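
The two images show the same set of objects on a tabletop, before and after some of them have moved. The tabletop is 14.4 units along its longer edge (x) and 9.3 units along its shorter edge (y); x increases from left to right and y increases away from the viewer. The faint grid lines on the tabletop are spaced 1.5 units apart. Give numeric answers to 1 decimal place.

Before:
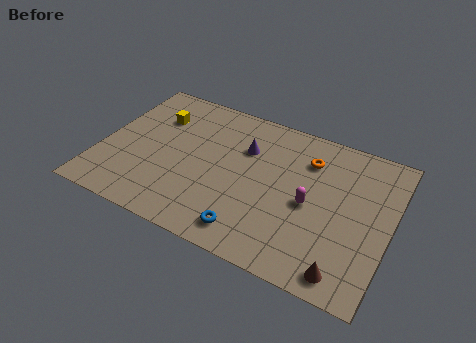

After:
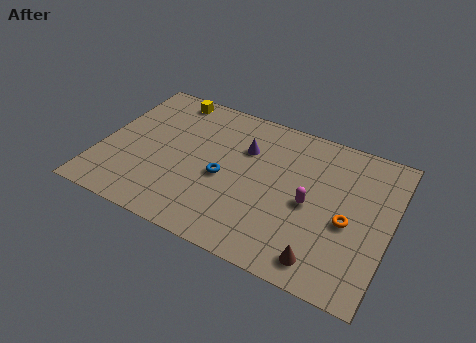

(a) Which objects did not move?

the purple cone and the magenta capsule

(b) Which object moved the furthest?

the orange torus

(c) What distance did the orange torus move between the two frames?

3.8

The orange torus moved from about (10.1, 7.0) to (12.4, 4.0), a distance of √(2.3² + 3.0²) ≈ 3.8.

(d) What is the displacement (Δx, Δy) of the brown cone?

(-1.1, 0.2)

From the two frames, the brown cone sits at roughly (12.6, 1.1) before and (11.5, 1.3) after.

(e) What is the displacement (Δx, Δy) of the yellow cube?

(0.4, 1.6)

The yellow cube started near (2.4, 6.7) and ended near (2.8, 8.3).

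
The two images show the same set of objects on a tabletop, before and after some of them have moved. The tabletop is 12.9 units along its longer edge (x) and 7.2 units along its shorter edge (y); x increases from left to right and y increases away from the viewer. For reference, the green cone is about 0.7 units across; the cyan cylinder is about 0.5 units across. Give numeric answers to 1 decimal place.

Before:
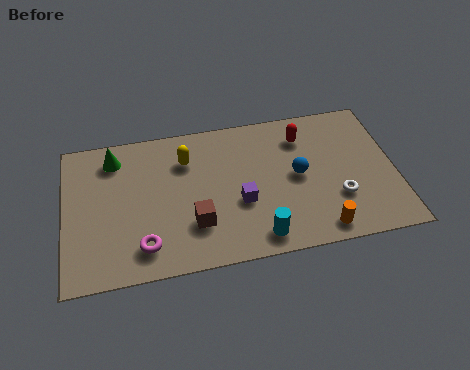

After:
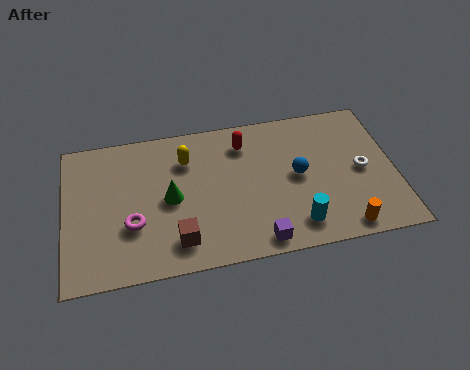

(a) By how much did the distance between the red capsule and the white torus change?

+1.5

They were about 3.5 units apart before and 5.0 after — 1.5 units further apart.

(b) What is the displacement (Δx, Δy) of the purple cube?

(0.6, -2.0)

The purple cube started near (6.8, 2.8) and ended near (7.4, 0.8).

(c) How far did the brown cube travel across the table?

1.0

From (5.0, 2.1) to (4.3, 1.4), the brown cube covered √(0.7² + 0.7²) ≈ 1.0 units.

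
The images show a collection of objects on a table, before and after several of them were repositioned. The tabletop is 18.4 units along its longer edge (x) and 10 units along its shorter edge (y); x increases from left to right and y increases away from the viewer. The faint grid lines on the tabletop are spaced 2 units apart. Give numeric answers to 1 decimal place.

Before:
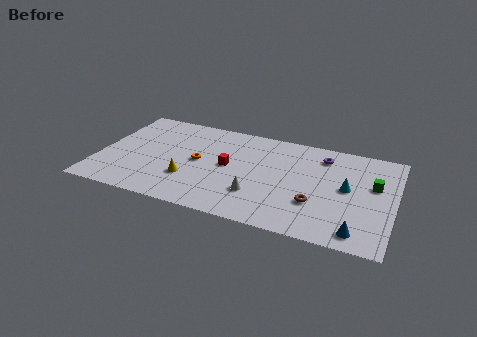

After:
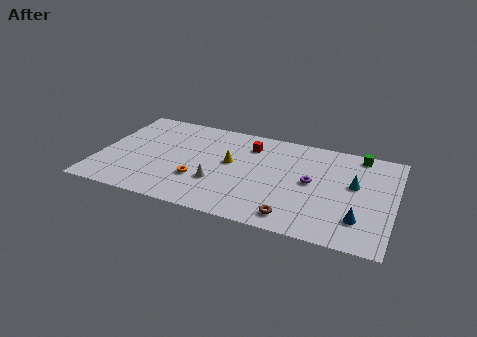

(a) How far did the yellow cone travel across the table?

3.5

From (5.8, 3.1) to (8.2, 5.6), the yellow cone covered √(2.4² + 2.5²) ≈ 3.5 units.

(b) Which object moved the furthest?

the yellow cone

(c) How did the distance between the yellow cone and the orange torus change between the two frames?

+1.0

They were about 2.0 units apart before and 3.0 after — 1.0 units further apart.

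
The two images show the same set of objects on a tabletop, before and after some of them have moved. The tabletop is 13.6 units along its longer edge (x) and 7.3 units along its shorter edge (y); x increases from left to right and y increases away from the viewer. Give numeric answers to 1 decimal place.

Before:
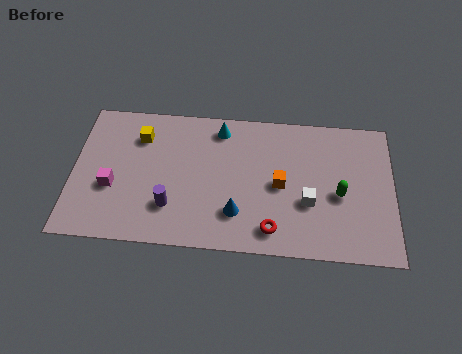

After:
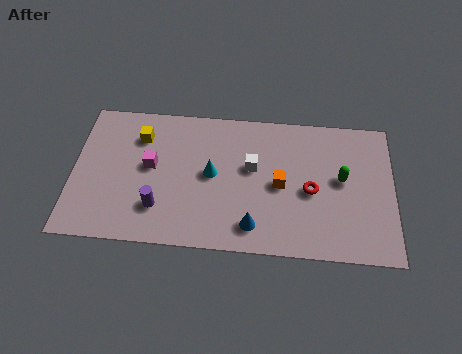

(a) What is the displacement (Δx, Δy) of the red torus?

(1.6, 2.1)

The red torus was at about (8.5, 1.2) and moved to about (10.1, 3.3).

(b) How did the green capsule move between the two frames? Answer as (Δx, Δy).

(0.1, 0.8)

The green capsule was at about (11.3, 3.2) and moved to about (11.4, 4.0).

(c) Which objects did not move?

the orange cube and the yellow cube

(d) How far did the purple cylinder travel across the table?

0.5

From (4.2, 2.0) to (3.7, 1.9), the purple cylinder covered √(0.5² + 0.1²) ≈ 0.5 units.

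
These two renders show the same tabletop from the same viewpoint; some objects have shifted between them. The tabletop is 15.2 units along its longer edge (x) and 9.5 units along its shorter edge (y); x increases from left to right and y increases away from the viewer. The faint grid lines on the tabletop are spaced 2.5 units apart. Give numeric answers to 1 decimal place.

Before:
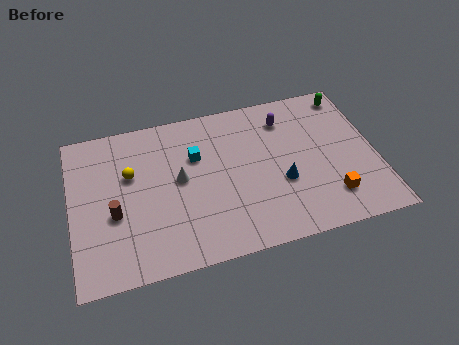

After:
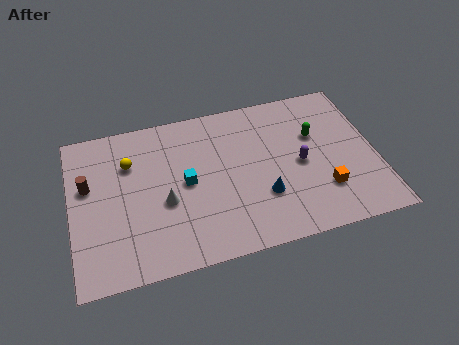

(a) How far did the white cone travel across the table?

1.4

The white cone was near (5.4, 5.1) before and (4.6, 3.9) after, so it travelled √(0.8² + 1.2²) ≈ 1.4 units.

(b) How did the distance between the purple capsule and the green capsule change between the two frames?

-1.6

The distance was about 3.4 in the first image and 1.8 in the second, so they moved 1.6 units closer together.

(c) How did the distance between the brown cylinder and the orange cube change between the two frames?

+1.2

They were about 10.7 units apart before and 11.9 after — 1.2 units further apart.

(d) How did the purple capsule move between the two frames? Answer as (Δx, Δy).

(0.5, -3.0)

The purple capsule started near (10.9, 7.5) and ended near (11.4, 4.5).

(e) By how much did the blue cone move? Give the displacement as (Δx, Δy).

(-1.0, -0.6)

The blue cone was at about (10.4, 3.6) and moved to about (9.4, 3.0).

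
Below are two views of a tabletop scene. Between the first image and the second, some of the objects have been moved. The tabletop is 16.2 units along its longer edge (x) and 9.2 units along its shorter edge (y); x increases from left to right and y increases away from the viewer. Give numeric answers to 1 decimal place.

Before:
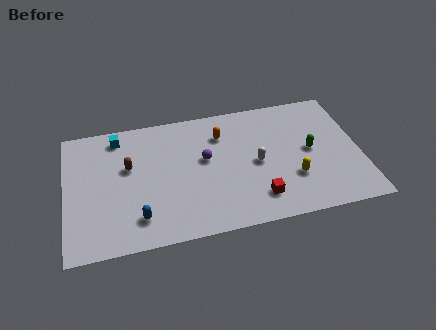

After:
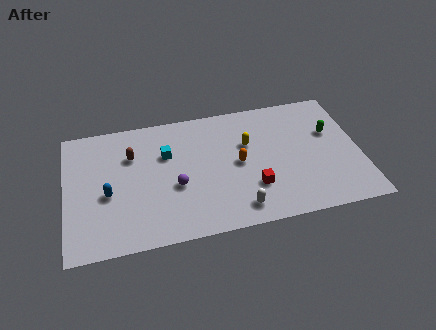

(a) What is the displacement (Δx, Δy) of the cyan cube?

(2.6, -1.8)

The cyan cube started near (3.0, 7.9) and ended near (5.6, 6.1).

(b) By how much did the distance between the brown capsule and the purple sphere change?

-0.7

Before: roughly 4.2 units apart; after: 3.5. That's 0.7 units closer together.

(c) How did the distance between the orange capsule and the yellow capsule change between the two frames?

-4.0

They were about 5.4 units apart before and 1.4 after — 4.0 units closer together.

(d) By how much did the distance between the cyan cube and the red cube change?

-3.8

The distance was about 9.5 in the first image and 5.7 in the second, so they moved 3.8 units closer together.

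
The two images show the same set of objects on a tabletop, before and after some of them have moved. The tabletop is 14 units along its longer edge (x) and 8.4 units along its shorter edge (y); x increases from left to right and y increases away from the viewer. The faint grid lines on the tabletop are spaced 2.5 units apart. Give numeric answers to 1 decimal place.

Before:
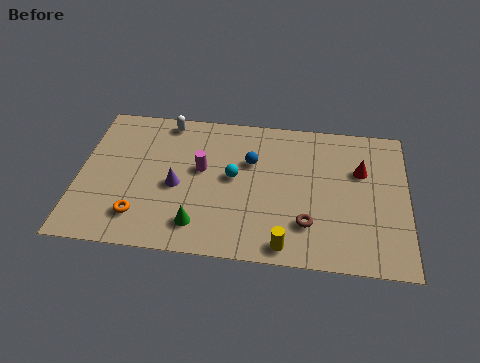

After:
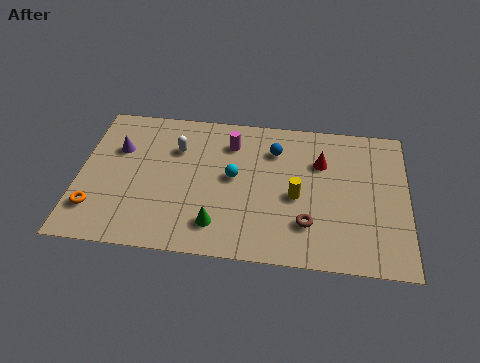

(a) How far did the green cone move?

0.8

From (5.2, 1.6) to (6.0, 1.7), the green cone covered √(0.8² + 0.1²) ≈ 0.8 units.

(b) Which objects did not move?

the brown torus and the cyan sphere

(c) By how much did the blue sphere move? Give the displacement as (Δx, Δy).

(1.0, 0.8)

The blue sphere was at about (7.3, 5.5) and moved to about (8.3, 6.3).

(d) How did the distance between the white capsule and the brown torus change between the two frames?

-1.4

Before: roughly 8.2 units apart; after: 6.8. That's 1.4 units closer together.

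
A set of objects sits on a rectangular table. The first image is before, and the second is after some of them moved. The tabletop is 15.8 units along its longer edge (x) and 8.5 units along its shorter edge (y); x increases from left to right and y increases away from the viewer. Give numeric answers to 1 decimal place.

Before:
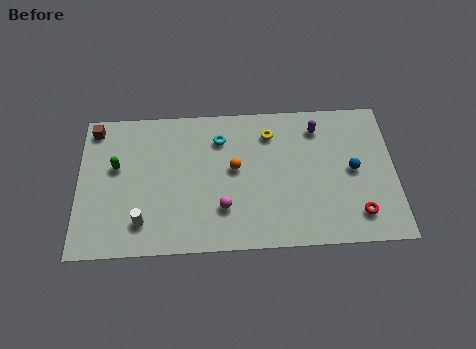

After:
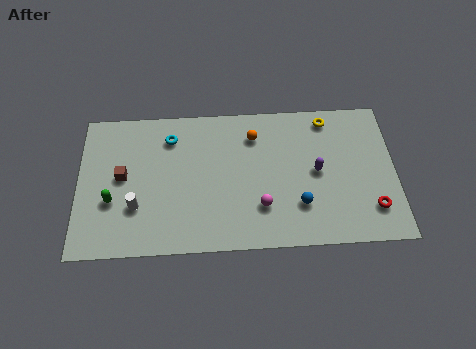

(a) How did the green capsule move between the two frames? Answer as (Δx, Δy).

(-0.2, -2.0)

The green capsule was at about (1.9, 5.1) and moved to about (1.7, 3.1).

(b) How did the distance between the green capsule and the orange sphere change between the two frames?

+2.0

They were about 5.9 units apart before and 7.9 after — 2.0 units further apart.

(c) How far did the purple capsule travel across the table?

2.6

The purple capsule moved from about (12.0, 6.9) to (11.9, 4.3), a distance of √(0.1² + 2.6²) ≈ 2.6.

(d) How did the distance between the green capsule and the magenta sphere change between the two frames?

+1.5

Before: roughly 5.9 units apart; after: 7.4. That's 1.5 units further apart.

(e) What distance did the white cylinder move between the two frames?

0.9

From (3.2, 1.8) to (2.9, 2.7), the white cylinder covered √(0.3² + 0.9²) ≈ 0.9 units.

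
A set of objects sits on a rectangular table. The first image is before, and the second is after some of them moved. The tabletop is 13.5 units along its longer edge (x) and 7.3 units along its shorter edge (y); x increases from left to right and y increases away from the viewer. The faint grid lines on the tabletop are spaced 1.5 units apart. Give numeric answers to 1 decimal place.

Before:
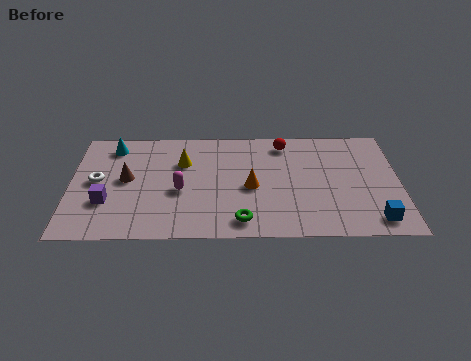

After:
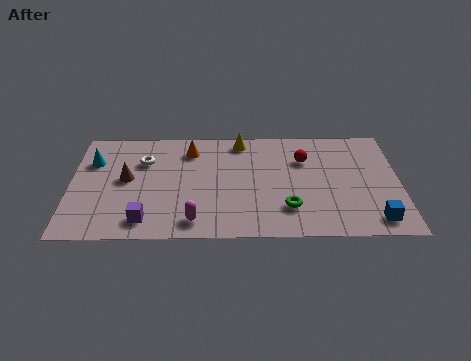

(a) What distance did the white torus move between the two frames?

2.3

The white torus was near (1.1, 3.8) before and (3.0, 5.1) after, so it travelled √(1.9² + 1.3²) ≈ 2.3 units.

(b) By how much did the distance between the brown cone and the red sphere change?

+0.5

They were about 6.9 units apart before and 7.4 after — 0.5 units further apart.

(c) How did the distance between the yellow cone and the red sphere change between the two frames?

-1.5

They were about 4.4 units apart before and 2.9 after — 1.5 units closer together.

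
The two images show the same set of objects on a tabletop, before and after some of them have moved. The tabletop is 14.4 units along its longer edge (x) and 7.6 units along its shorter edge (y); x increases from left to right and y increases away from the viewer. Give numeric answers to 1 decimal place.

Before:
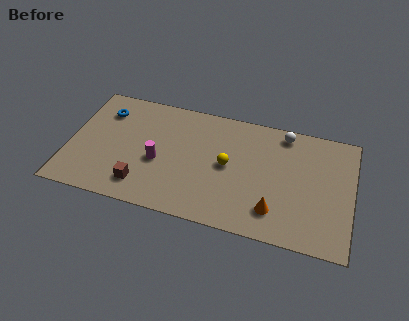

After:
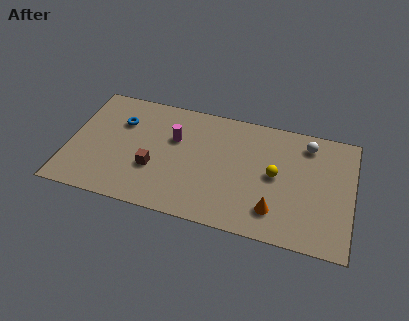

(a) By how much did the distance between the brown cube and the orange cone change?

-0.4

Before: roughly 6.7 units apart; after: 6.3. That's 0.4 units closer together.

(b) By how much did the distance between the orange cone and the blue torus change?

-1.0

The distance was about 9.9 in the first image and 8.9 in the second, so they moved 1.0 units closer together.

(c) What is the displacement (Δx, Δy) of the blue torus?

(0.9, -0.5)

The blue torus started near (1.6, 5.8) and ended near (2.5, 5.3).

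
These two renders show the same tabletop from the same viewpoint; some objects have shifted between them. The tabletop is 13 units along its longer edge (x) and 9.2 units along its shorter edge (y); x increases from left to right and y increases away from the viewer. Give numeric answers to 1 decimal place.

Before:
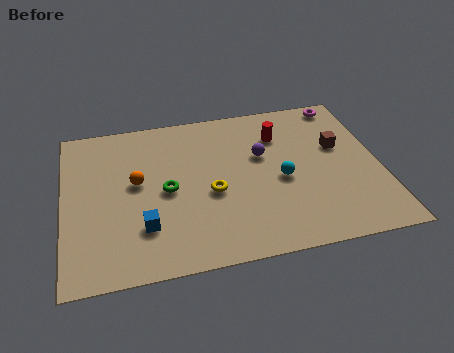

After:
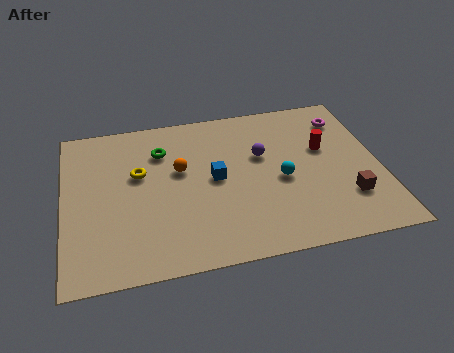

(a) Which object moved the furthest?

the blue cube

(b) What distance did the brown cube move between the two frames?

3.1

From (11.4, 5.6) to (11.5, 2.5), the brown cube covered √(0.1² + 3.1²) ≈ 3.1 units.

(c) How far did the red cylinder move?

2.2

The red cylinder moved from about (9.0, 6.8) to (10.8, 5.6), a distance of √(1.8² + 1.2²) ≈ 2.2.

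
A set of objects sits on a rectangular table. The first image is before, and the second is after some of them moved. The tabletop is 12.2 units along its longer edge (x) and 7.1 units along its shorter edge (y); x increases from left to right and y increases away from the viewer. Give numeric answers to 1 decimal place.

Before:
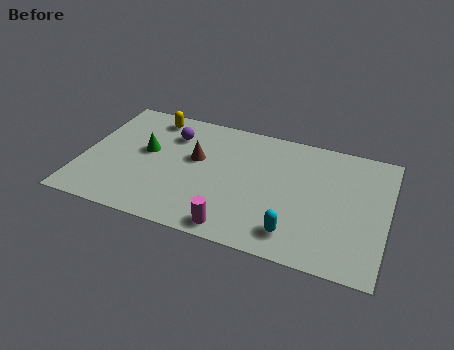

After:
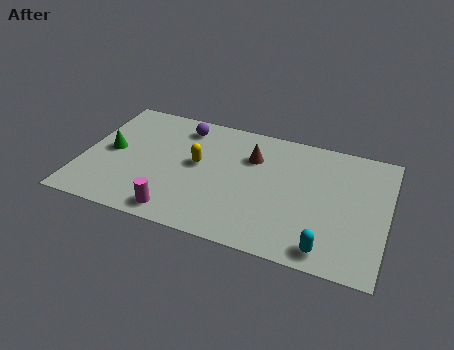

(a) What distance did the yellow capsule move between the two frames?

3.0

The yellow capsule was near (2.5, 6.1) before and (4.6, 3.9) after, so it travelled √(2.1² + 2.2²) ≈ 3.0 units.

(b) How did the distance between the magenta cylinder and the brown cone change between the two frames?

+1.0

They were about 3.9 units apart before and 4.9 after — 1.0 units further apart.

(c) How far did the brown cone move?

2.3

The brown cone was near (4.5, 4.2) before and (6.7, 5.0) after, so it travelled √(2.2² + 0.8²) ≈ 2.3 units.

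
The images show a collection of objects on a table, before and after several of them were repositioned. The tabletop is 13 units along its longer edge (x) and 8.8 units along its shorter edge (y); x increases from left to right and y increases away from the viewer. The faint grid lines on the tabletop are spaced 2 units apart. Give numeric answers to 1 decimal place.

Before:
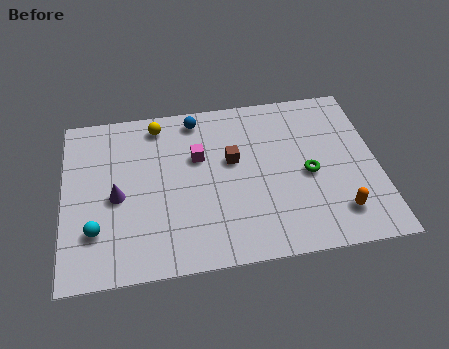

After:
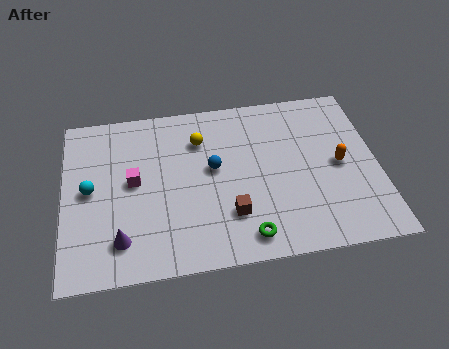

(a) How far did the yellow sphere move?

2.0

The yellow sphere moved from about (4.0, 7.6) to (5.7, 6.5), a distance of √(1.7² + 1.1²) ≈ 2.0.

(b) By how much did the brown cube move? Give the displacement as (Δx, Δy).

(-0.2, -2.8)

The brown cube started near (7.0, 5.2) and ended near (6.8, 2.4).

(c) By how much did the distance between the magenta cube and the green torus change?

+0.9

Before: roughly 4.8 units apart; after: 5.7. That's 0.9 units further apart.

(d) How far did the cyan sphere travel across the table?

2.1

The cyan sphere was near (1.3, 2.4) before and (1.1, 4.5) after, so it travelled √(0.2² + 2.1²) ≈ 2.1 units.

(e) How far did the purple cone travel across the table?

2.2

From (2.2, 4.0) to (2.3, 1.8), the purple cone covered √(0.1² + 2.2²) ≈ 2.2 units.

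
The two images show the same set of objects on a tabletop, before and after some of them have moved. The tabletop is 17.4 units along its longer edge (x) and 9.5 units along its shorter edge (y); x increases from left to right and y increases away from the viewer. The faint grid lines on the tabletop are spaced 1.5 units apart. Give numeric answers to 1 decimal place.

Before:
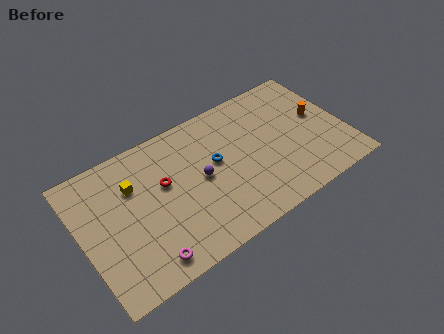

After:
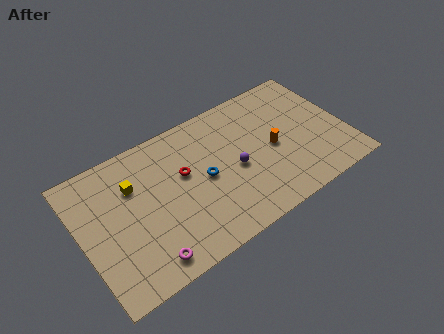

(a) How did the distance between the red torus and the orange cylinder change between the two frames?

-4.5

The distance was about 10.4 in the first image and 5.9 in the second, so they moved 4.5 units closer together.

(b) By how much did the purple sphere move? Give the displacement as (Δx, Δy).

(2.2, -0.5)

From the two frames, the purple sphere sits at roughly (7.8, 4.8) before and (10.0, 4.3) after.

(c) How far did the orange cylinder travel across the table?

3.4

From (15.9, 5.3) to (12.6, 4.5), the orange cylinder covered √(3.3² + 0.8²) ≈ 3.4 units.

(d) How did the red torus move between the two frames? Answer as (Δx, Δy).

(1.3, 0.0)

From the two frames, the red torus sits at roughly (5.5, 5.7) before and (6.8, 5.7) after.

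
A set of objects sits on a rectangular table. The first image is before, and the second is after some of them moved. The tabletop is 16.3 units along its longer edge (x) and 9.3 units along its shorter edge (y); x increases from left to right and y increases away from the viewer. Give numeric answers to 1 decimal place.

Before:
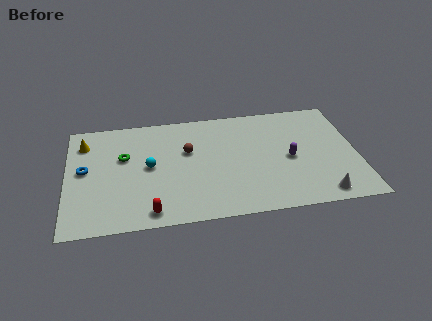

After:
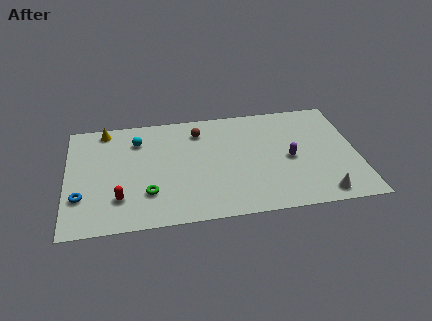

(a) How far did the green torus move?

3.5

From (3.2, 5.8) to (4.5, 2.6), the green torus covered √(1.3² + 3.2²) ≈ 3.5 units.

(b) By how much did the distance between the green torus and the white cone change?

-2.2

The distance was about 11.9 in the first image and 9.7 in the second, so they moved 2.2 units closer together.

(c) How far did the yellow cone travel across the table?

1.6

The yellow cone was near (1.0, 7.3) before and (2.2, 8.3) after, so it travelled √(1.2² + 1.0²) ≈ 1.6 units.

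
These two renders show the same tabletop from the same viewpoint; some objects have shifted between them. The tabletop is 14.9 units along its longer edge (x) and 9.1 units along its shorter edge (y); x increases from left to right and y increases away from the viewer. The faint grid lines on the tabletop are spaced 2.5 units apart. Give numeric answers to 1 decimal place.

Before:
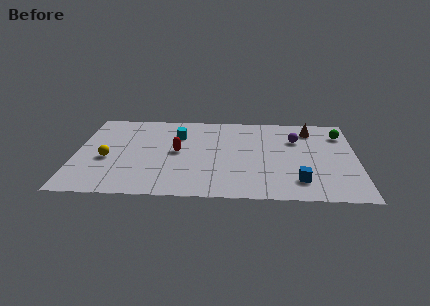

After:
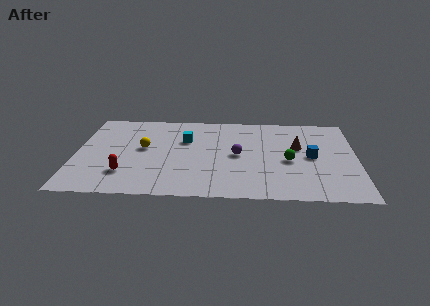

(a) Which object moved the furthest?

the green sphere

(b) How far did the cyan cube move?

0.6

From (5.4, 6.5) to (5.8, 6.0), the cyan cube covered √(0.4² + 0.5²) ≈ 0.6 units.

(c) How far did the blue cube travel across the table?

2.7

From (11.8, 1.9) to (12.5, 4.5), the blue cube covered √(0.7² + 2.6²) ≈ 2.7 units.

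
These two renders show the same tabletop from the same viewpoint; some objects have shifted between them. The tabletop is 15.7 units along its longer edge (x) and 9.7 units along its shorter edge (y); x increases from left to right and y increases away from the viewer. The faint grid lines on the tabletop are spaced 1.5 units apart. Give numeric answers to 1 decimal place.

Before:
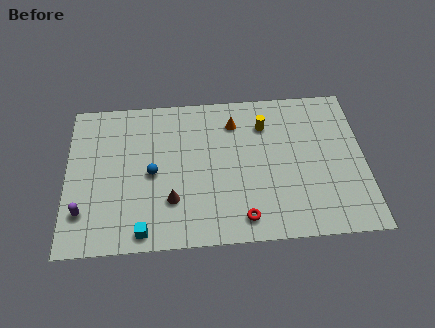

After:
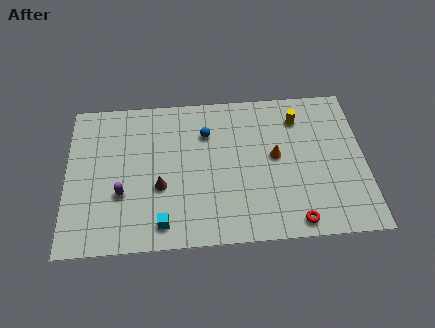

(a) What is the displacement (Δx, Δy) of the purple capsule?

(2.0, 1.0)

The purple capsule was at about (0.9, 2.4) and moved to about (2.9, 3.4).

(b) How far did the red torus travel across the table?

2.7

The red torus was near (9.2, 1.4) before and (11.9, 1.0) after, so it travelled √(2.7² + 0.4²) ≈ 2.7 units.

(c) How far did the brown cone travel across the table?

1.1

From (5.5, 2.8) to (4.9, 3.7), the brown cone covered √(0.6² + 0.9²) ≈ 1.1 units.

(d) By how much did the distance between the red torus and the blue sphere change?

+1.8

Before: roughly 5.7 units apart; after: 7.5. That's 1.8 units further apart.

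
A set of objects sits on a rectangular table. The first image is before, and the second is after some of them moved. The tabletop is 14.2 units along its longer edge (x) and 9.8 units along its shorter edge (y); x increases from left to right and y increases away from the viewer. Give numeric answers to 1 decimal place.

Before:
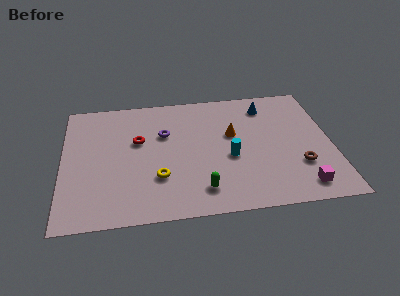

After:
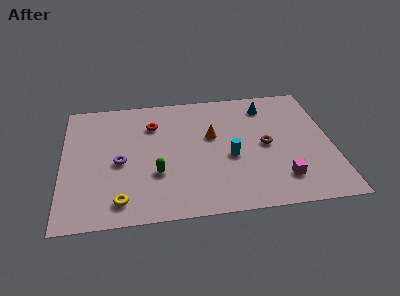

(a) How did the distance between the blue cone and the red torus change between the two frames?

-1.0

They were about 7.2 units apart before and 6.2 after — 1.0 units closer together.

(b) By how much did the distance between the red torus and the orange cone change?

-1.6

Before: roughly 5.0 units apart; after: 3.4. That's 1.6 units closer together.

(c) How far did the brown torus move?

2.5

The brown torus was near (12.4, 3.0) before and (10.7, 4.8) after, so it travelled √(1.7² + 1.8²) ≈ 2.5 units.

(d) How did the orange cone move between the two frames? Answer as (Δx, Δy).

(-1.1, 0.0)

The orange cone started near (9.0, 5.9) and ended near (7.9, 5.9).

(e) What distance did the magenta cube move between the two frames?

1.2

The magenta cube was near (12.4, 1.4) before and (11.4, 2.1) after, so it travelled √(1.0² + 0.7²) ≈ 1.2 units.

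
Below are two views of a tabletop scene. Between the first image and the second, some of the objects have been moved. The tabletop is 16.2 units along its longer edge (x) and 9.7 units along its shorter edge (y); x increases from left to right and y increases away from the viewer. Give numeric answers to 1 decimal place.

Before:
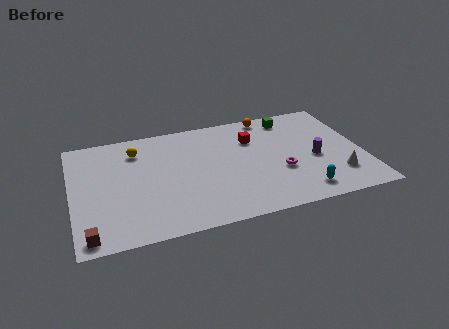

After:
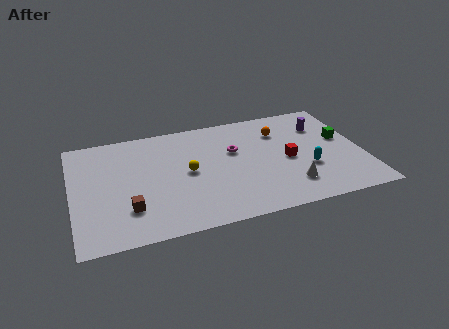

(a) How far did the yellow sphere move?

3.8

The yellow sphere was near (3.7, 7.6) before and (6.4, 4.9) after, so it travelled √(2.7² + 2.7²) ≈ 3.8 units.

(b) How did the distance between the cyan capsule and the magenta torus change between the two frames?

+2.4

The distance was about 2.3 in the first image and 4.7 in the second, so they moved 2.4 units further apart.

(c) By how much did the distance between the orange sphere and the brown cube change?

-3.2

They were about 13.1 units apart before and 9.9 after — 3.2 units closer together.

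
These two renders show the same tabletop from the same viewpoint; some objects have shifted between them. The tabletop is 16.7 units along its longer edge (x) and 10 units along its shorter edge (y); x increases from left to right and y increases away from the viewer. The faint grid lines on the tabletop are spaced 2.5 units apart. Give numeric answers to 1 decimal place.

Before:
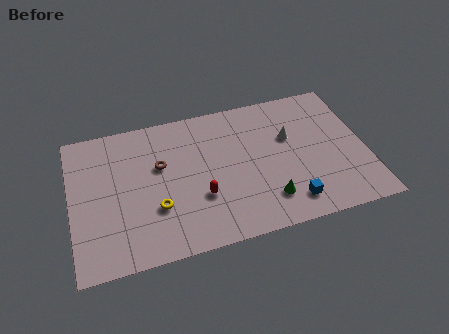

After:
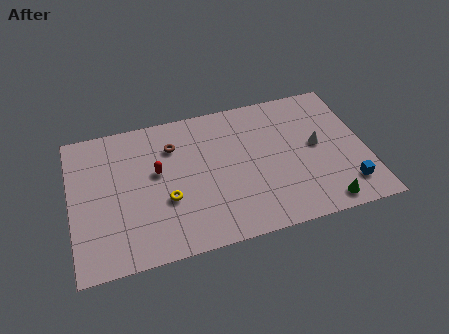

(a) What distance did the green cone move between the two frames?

3.3

From (10.9, 2.2) to (14.0, 1.1), the green cone covered √(3.1² + 1.1²) ≈ 3.3 units.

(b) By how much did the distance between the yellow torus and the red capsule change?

-0.4

They were about 2.5 units apart before and 2.1 after — 0.4 units closer together.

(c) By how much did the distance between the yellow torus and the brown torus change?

+0.8

The distance was about 2.9 in the first image and 3.7 in the second, so they moved 0.8 units further apart.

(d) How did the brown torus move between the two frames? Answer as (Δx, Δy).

(0.8, 1.2)

The brown torus started near (5.1, 6.2) and ended near (5.9, 7.4).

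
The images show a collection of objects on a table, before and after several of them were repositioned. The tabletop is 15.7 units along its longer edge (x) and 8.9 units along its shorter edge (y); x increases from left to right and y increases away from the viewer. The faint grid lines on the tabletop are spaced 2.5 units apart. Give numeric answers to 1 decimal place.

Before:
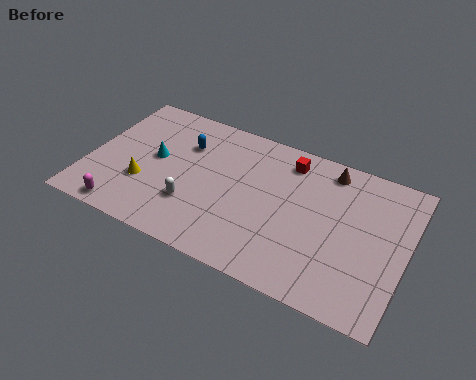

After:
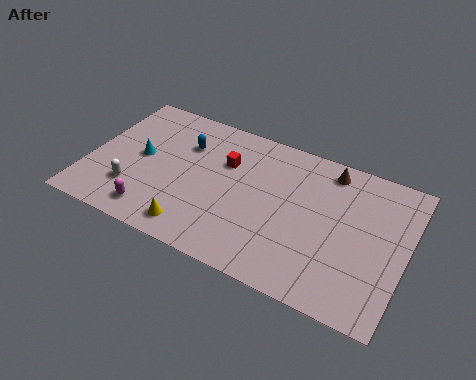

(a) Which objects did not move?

the blue capsule and the brown cone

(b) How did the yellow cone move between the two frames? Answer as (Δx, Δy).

(2.8, -1.7)

From the two frames, the yellow cone sits at roughly (2.9, 3.0) before and (5.7, 1.3) after.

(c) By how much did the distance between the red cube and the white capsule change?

-0.8

The distance was about 6.3 in the first image and 5.5 in the second, so they moved 0.8 units closer together.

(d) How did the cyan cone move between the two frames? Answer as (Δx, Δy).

(-0.7, -0.2)

The cyan cone was at about (3.2, 4.8) and moved to about (2.5, 4.6).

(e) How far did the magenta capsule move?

1.5

The magenta capsule was near (2.2, 0.9) before and (3.6, 1.4) after, so it travelled √(1.4² + 0.5²) ≈ 1.5 units.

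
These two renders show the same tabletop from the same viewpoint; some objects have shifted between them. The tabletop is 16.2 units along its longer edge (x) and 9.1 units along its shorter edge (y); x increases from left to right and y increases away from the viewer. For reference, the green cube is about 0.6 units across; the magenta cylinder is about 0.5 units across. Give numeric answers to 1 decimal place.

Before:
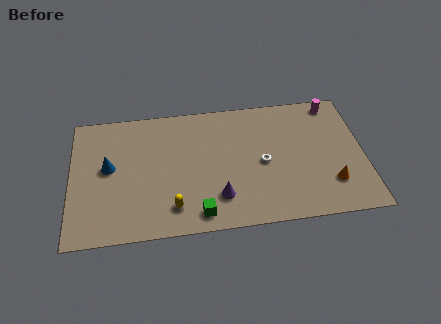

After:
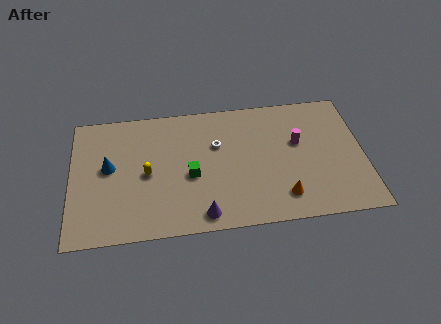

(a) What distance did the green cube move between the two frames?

2.7

The green cube was near (7.0, 1.2) before and (6.6, 3.9) after, so it travelled √(0.4² + 2.7²) ≈ 2.7 units.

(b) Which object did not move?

the blue cone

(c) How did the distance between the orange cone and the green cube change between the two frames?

-2.0

Before: roughly 7.4 units apart; after: 5.4. That's 2.0 units closer together.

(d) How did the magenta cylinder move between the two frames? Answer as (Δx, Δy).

(-2.1, -2.6)

The magenta cylinder was at about (14.7, 8.1) and moved to about (12.6, 5.5).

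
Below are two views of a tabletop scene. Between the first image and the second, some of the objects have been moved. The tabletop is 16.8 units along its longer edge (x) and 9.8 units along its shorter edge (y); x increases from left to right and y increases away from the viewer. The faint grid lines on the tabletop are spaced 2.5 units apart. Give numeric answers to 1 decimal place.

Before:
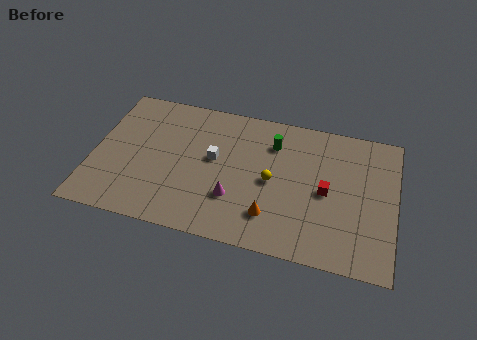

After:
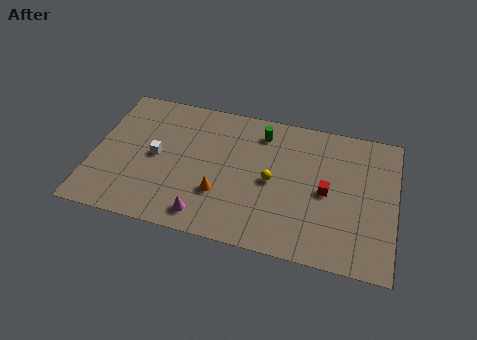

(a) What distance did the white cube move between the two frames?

3.3

From (6.7, 5.5) to (3.5, 4.9), the white cube covered √(3.2² + 0.6²) ≈ 3.3 units.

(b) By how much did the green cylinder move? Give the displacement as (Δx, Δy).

(-0.7, 0.6)

The green cylinder was at about (9.9, 7.4) and moved to about (9.2, 8.0).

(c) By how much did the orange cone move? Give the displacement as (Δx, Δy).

(-2.9, 0.8)

The orange cone was at about (10.1, 2.3) and moved to about (7.2, 3.1).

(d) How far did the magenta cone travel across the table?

2.2

The magenta cone was near (8.0, 3.0) before and (6.5, 1.4) after, so it travelled √(1.5² + 1.6²) ≈ 2.2 units.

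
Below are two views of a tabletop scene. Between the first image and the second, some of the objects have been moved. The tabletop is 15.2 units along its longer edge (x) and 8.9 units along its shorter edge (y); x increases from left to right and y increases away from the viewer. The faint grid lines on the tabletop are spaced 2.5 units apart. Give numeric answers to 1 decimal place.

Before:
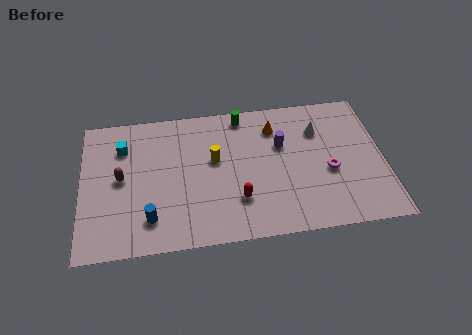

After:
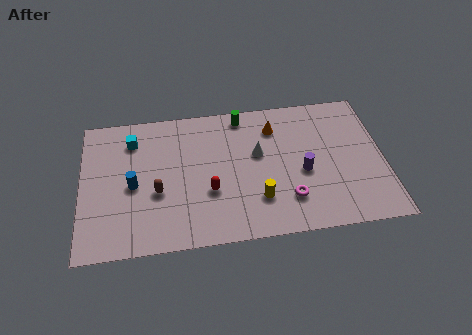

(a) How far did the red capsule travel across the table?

1.6

From (7.8, 2.5) to (6.4, 3.2), the red capsule covered √(1.4² + 0.7²) ≈ 1.6 units.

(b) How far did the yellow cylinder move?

3.5

The yellow cylinder moved from about (6.7, 5.2) to (8.8, 2.4), a distance of √(2.1² + 2.8²) ≈ 3.5.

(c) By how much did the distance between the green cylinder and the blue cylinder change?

-0.9

They were about 7.7 units apart before and 6.8 after — 0.9 units closer together.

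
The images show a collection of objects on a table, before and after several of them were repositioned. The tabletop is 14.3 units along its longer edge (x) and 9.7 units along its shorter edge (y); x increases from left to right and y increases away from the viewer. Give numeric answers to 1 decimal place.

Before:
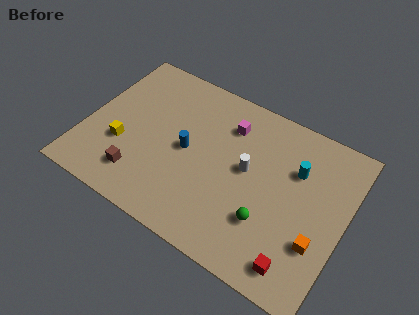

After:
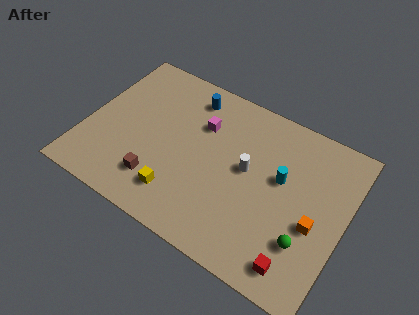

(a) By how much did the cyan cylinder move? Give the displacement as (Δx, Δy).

(-0.7, -0.9)

From the two frames, the cyan cylinder sits at roughly (11.4, 6.6) before and (10.7, 5.7) after.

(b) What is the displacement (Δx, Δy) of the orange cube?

(-0.3, 0.9)

The orange cube was at about (13.1, 3.1) and moved to about (12.8, 4.0).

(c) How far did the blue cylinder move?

3.3

The blue cylinder was near (5.6, 4.8) before and (5.2, 8.1) after, so it travelled √(0.4² + 3.3²) ≈ 3.3 units.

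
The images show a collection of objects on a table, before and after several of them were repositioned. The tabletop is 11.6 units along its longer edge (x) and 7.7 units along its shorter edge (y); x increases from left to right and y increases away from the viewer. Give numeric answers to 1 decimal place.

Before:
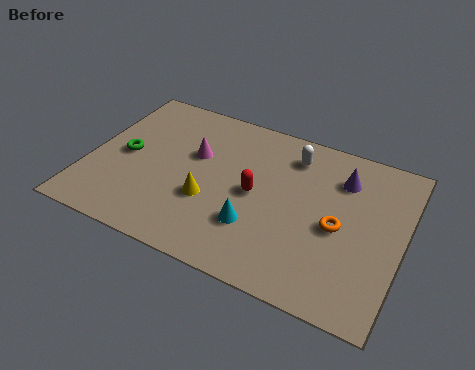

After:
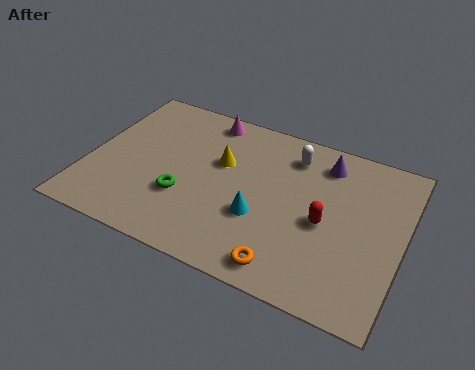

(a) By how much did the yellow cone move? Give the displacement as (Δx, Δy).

(0.2, 2.0)

The yellow cone started near (4.6, 2.8) and ended near (4.8, 4.8).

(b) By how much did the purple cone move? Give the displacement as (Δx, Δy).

(-0.7, 0.5)

The purple cone started near (9.2, 5.8) and ended near (8.5, 6.3).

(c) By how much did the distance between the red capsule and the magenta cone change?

+3.2

The distance was about 2.6 in the first image and 5.8 in the second, so they moved 3.2 units further apart.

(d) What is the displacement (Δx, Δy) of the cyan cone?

(0.1, 0.5)

The cyan cone was at about (6.4, 2.3) and moved to about (6.5, 2.8).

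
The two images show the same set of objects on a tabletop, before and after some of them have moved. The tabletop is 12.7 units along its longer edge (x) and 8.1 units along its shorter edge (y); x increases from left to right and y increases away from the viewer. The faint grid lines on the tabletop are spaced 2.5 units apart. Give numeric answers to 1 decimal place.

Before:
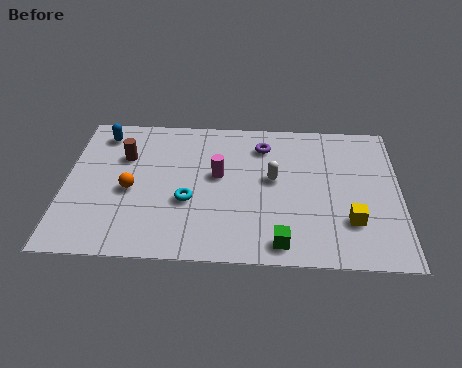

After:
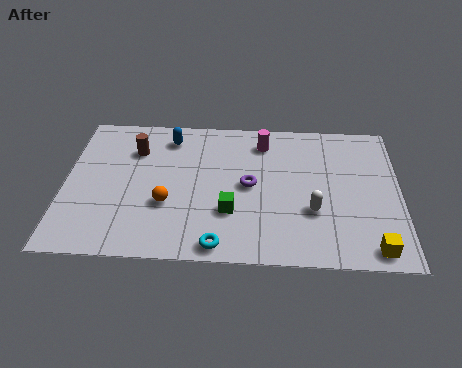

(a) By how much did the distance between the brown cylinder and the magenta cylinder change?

+1.2

The distance was about 3.7 in the first image and 4.9 in the second, so they moved 1.2 units further apart.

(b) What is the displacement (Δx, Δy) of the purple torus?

(-0.5, -2.3)

From the two frames, the purple torus sits at roughly (7.5, 6.4) before and (7.0, 4.1) after.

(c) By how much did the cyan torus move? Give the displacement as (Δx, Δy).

(1.2, -2.3)

The cyan torus was at about (4.7, 3.1) and moved to about (5.9, 0.8).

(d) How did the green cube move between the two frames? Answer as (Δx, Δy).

(-1.9, 1.6)

The green cube started near (8.2, 1.0) and ended near (6.3, 2.6).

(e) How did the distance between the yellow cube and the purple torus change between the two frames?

+0.3

The distance was about 5.3 in the first image and 5.6 in the second, so they moved 0.3 units further apart.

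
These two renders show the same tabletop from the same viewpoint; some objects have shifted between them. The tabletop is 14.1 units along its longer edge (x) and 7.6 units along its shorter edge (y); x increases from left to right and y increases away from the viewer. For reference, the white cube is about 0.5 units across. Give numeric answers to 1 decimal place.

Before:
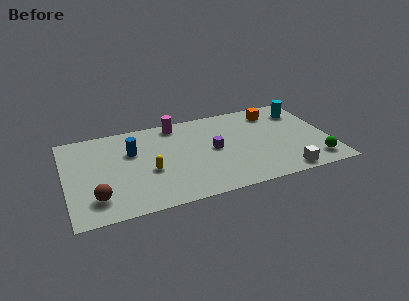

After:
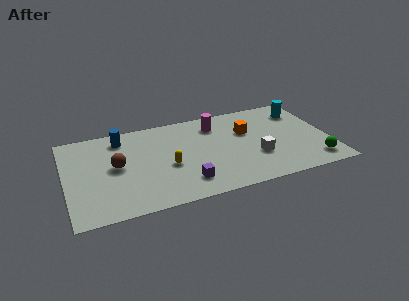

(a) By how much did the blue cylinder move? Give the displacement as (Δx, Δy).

(-0.5, 1.3)

From the two frames, the blue cylinder sits at roughly (3.6, 5.0) before and (3.1, 6.3) after.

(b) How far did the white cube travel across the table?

2.2

From (11.4, 0.8) to (10.1, 2.6), the white cube covered √(1.3² + 1.8²) ≈ 2.2 units.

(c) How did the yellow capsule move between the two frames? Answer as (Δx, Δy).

(1.0, 0.1)

From the two frames, the yellow capsule sits at roughly (4.4, 3.1) before and (5.4, 3.2) after.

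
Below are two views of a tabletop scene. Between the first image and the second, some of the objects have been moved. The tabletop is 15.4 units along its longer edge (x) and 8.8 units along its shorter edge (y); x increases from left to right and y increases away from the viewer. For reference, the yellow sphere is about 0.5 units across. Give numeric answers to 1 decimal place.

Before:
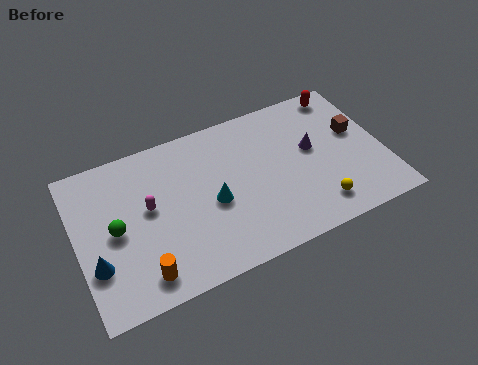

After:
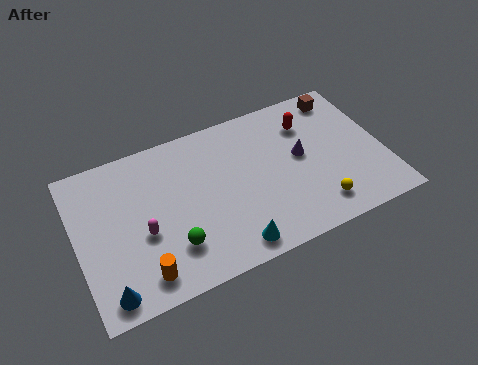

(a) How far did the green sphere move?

3.3

The green sphere moved from about (1.9, 4.3) to (4.5, 2.3), a distance of √(2.6² + 2.0²) ≈ 3.3.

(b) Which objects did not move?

the orange cylinder and the yellow sphere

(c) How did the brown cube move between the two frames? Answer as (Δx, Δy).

(-0.4, 2.4)

The brown cube was at about (14.2, 5.2) and moved to about (13.8, 7.6).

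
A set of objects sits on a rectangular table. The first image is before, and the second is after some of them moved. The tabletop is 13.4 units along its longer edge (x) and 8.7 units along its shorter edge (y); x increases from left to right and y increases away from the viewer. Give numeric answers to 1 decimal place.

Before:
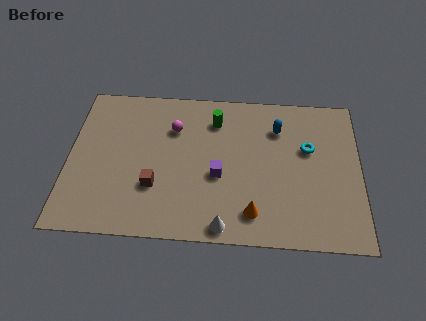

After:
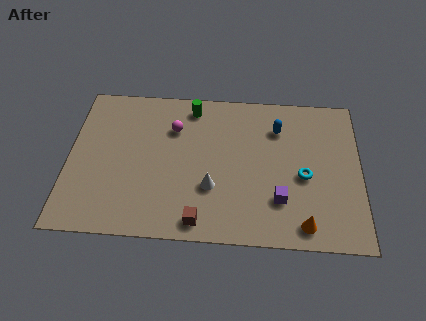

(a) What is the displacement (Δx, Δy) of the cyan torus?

(-0.2, -1.6)

The cyan torus started near (11.0, 5.4) and ended near (10.8, 3.8).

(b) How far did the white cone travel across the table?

2.2

From (7.2, 0.8) to (6.6, 2.9), the white cone covered √(0.6² + 2.1²) ≈ 2.2 units.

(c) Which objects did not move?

the blue capsule and the magenta sphere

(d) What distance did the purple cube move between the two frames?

3.0

From (6.9, 3.6) to (9.7, 2.4), the purple cube covered √(2.8² + 1.2²) ≈ 3.0 units.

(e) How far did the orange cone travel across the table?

2.4

The orange cone was near (8.5, 1.6) before and (10.8, 1.1) after, so it travelled √(2.3² + 0.5²) ≈ 2.4 units.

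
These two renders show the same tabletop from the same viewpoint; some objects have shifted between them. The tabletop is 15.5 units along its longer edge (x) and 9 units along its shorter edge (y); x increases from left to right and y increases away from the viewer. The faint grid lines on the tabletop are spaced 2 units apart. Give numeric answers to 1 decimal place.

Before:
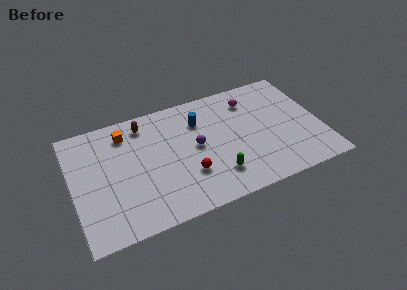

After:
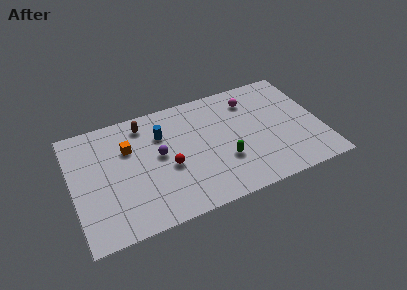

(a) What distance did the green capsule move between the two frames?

1.1

From (8.7, 2.1) to (9.3, 3.0), the green capsule covered √(0.6² + 0.9²) ≈ 1.1 units.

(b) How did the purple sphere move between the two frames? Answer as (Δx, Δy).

(-2.3, 0.2)

The purple sphere was at about (7.7, 4.7) and moved to about (5.4, 4.9).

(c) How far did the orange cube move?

1.2

From (3.5, 7.3) to (3.6, 6.1), the orange cube covered √(0.1² + 1.2²) ≈ 1.2 units.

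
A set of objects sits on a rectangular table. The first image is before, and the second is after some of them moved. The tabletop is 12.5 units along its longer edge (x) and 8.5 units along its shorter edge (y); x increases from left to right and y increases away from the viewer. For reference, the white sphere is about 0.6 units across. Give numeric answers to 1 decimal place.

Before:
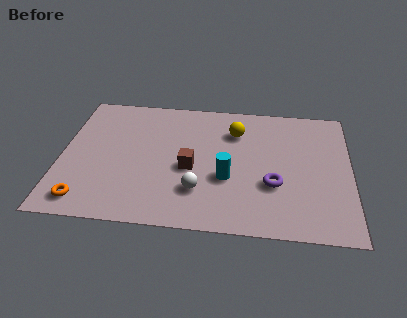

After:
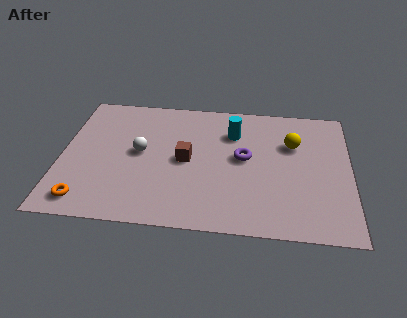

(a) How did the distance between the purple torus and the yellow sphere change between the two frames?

-1.3

They were about 3.7 units apart before and 2.4 after — 1.3 units closer together.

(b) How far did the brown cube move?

0.5

The brown cube was near (5.6, 3.7) before and (5.4, 4.2) after, so it travelled √(0.2² + 0.5²) ≈ 0.5 units.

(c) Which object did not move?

the orange torus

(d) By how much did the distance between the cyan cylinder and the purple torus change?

-0.3

Before: roughly 2.0 units apart; after: 1.7. That's 0.3 units closer together.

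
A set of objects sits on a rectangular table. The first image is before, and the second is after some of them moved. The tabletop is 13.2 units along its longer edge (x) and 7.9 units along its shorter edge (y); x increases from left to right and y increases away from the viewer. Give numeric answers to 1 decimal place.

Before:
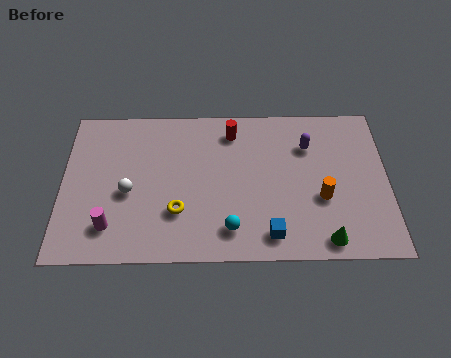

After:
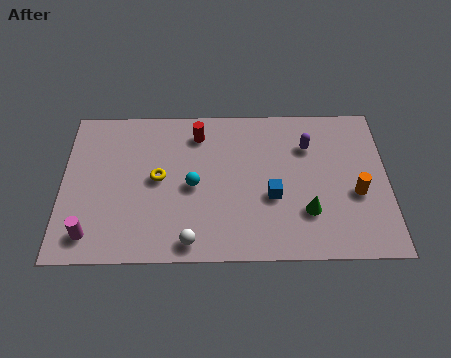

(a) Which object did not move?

the purple capsule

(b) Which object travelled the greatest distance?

the white sphere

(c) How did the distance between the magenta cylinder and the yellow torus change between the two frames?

+1.1

The distance was about 2.8 in the first image and 3.9 in the second, so they moved 1.1 units further apart.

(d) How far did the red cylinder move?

1.4

From (6.9, 6.5) to (5.5, 6.4), the red cylinder covered √(1.4² + 0.1²) ≈ 1.4 units.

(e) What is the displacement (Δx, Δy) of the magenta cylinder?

(-0.8, -0.4)

The magenta cylinder started near (2.0, 1.7) and ended near (1.2, 1.3).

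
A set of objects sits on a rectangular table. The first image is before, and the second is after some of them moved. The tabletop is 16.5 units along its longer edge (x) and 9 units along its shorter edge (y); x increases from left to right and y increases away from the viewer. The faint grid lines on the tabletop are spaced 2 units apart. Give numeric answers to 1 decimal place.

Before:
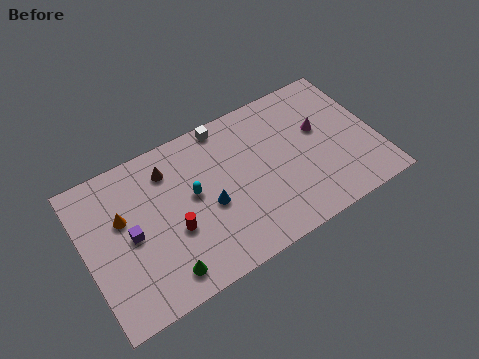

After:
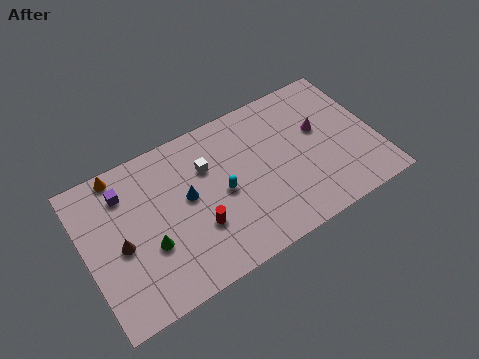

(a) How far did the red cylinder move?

1.4

The red cylinder moved from about (4.8, 3.5) to (6.1, 3.0), a distance of √(1.3² + 0.5²) ≈ 1.4.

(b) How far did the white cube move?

2.4

From (8.4, 8.2) to (7.1, 6.2), the white cube covered √(1.3² + 2.0²) ≈ 2.4 units.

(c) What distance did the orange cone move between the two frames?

2.6

The orange cone was near (2.2, 5.6) before and (2.4, 8.2) after, so it travelled √(0.2² + 2.6²) ≈ 2.6 units.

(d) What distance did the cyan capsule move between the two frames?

1.7

The cyan capsule was near (6.1, 5.0) before and (7.7, 4.3) after, so it travelled √(1.6² + 0.7²) ≈ 1.7 units.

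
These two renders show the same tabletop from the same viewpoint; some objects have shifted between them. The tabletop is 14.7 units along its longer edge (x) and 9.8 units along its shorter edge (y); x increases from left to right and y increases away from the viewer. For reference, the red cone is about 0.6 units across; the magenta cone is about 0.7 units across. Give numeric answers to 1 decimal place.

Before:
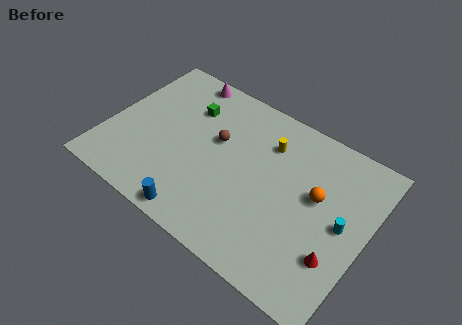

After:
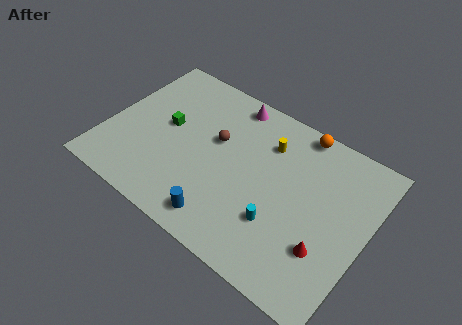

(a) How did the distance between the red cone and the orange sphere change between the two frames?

+3.3

Before: roughly 3.2 units apart; after: 6.5. That's 3.3 units further apart.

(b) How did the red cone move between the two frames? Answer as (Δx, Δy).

(-0.6, 0.1)

The red cone started near (13.4, 2.9) and ended near (12.8, 3.0).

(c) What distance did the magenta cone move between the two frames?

2.9

The magenta cone moved from about (3.4, 8.9) to (6.3, 8.7), a distance of √(2.9² + 0.2²) ≈ 2.9.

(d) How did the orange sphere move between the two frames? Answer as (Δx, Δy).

(-1.6, 3.3)

From the two frames, the orange sphere sits at roughly (11.8, 5.7) before and (10.2, 9.0) after.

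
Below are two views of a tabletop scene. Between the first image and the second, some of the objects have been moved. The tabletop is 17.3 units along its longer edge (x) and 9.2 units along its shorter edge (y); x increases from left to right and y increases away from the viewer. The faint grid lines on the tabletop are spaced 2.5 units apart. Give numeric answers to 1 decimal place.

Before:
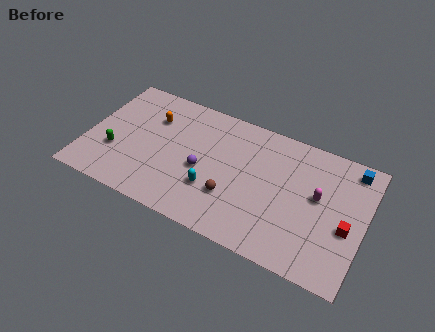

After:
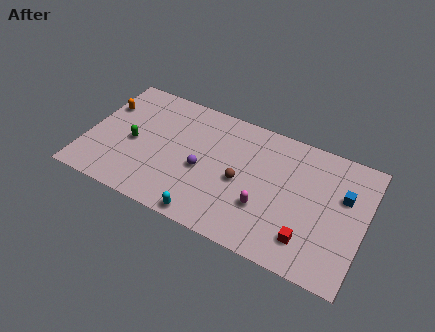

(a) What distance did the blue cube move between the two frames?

2.1

The blue cube moved from about (16.2, 8.0) to (15.9, 5.9), a distance of √(0.3² + 2.1²) ≈ 2.1.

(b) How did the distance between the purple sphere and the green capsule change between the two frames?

-1.1

They were about 5.5 units apart before and 4.4 after — 1.1 units closer together.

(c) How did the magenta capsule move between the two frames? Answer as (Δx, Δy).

(-3.1, -2.2)

The magenta capsule was at about (14.4, 5.2) and moved to about (11.3, 3.0).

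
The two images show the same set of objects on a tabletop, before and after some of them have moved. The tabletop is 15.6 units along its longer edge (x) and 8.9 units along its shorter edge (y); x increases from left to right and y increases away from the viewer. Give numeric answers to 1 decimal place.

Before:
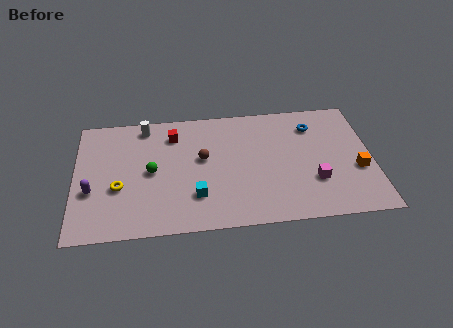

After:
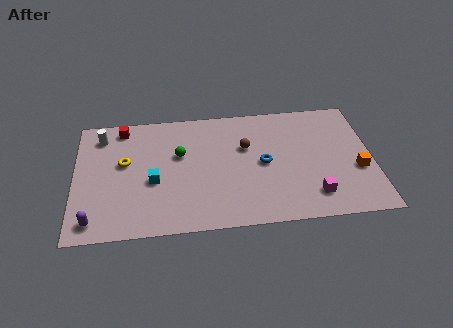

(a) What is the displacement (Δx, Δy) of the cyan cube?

(-2.2, 1.3)

From the two frames, the cyan cube sits at roughly (6.3, 2.4) before and (4.1, 3.7) after.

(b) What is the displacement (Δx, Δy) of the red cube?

(-2.7, 0.8)

The red cube started near (5.2, 7.0) and ended near (2.5, 7.8).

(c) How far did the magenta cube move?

1.0

From (12.5, 2.8) to (12.4, 1.8), the magenta cube covered √(0.1² + 1.0²) ≈ 1.0 units.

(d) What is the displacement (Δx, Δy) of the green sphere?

(1.5, 1.1)

From the two frames, the green sphere sits at roughly (4.0, 4.4) before and (5.5, 5.5) after.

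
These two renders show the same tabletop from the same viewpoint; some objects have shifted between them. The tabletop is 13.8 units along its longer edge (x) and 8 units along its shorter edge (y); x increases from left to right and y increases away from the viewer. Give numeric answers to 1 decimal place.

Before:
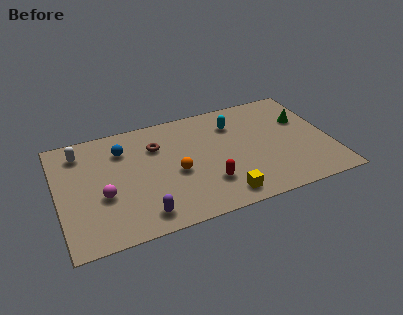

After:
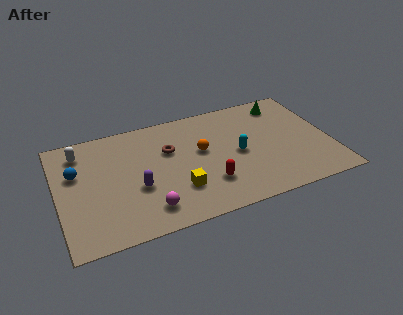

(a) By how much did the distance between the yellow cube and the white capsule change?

-2.4

The distance was about 8.6 in the first image and 6.2 in the second, so they moved 2.4 units closer together.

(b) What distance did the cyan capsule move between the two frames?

2.2

The cyan capsule moved from about (9.1, 6.0) to (9.1, 3.8), a distance of √(0.0² + 2.2²) ≈ 2.2.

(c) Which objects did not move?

the red capsule and the white capsule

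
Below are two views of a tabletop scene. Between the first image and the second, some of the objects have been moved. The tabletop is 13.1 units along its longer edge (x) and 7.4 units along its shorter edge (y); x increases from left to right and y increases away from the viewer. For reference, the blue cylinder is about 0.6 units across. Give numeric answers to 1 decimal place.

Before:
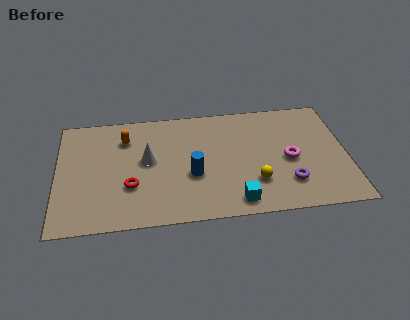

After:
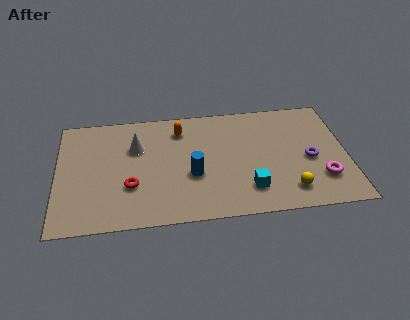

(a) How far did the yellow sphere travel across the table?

1.7

The yellow sphere moved from about (8.9, 2.1) to (10.4, 1.4), a distance of √(1.5² + 0.7²) ≈ 1.7.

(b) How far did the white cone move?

1.0

From (4.1, 4.1) to (3.6, 5.0), the white cone covered √(0.5² + 0.9²) ≈ 1.0 units.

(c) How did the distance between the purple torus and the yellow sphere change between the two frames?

+0.6

Before: roughly 1.5 units apart; after: 2.1. That's 0.6 units further apart.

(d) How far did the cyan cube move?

0.9

The cyan cube moved from about (8.0, 1.0) to (8.6, 1.7), a distance of √(0.6² + 0.7²) ≈ 0.9.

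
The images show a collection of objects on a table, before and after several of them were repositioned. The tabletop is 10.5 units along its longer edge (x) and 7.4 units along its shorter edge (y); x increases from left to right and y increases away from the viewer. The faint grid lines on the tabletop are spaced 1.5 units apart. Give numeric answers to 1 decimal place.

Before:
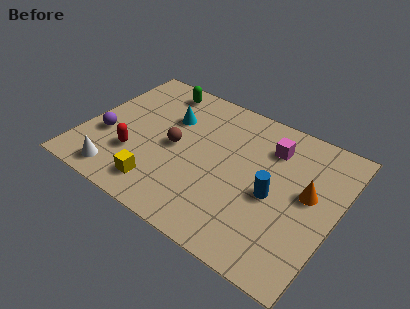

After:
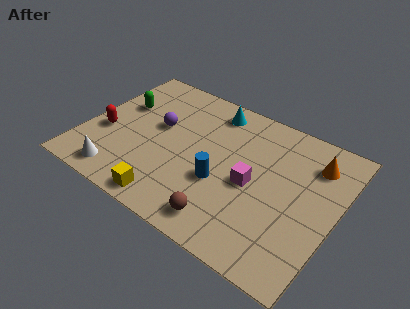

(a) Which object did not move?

the white cone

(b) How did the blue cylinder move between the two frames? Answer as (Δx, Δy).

(-2.1, -0.5)

The blue cylinder started near (8.0, 3.3) and ended near (5.9, 2.8).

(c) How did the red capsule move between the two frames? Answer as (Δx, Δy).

(-1.4, 0.6)

The red capsule was at about (2.3, 2.3) and moved to about (0.9, 2.9).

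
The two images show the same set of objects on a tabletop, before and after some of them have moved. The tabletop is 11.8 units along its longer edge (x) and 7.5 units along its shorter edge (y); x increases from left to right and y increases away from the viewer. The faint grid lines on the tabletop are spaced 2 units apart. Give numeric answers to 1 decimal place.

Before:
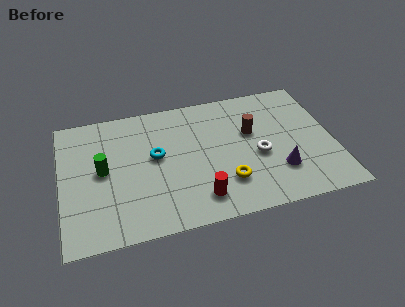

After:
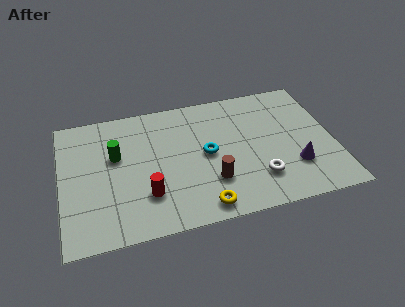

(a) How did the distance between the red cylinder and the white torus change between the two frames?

+1.6

They were about 3.2 units apart before and 4.8 after — 1.6 units further apart.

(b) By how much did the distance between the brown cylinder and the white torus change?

+0.6

Before: roughly 1.4 units apart; after: 2.0. That's 0.6 units further apart.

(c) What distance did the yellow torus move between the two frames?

1.6

The yellow torus was near (7.0, 2.0) before and (5.9, 0.9) after, so it travelled √(1.1² + 1.1²) ≈ 1.6 units.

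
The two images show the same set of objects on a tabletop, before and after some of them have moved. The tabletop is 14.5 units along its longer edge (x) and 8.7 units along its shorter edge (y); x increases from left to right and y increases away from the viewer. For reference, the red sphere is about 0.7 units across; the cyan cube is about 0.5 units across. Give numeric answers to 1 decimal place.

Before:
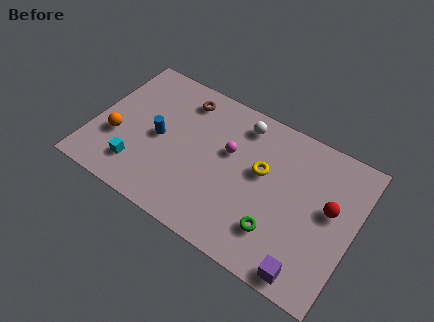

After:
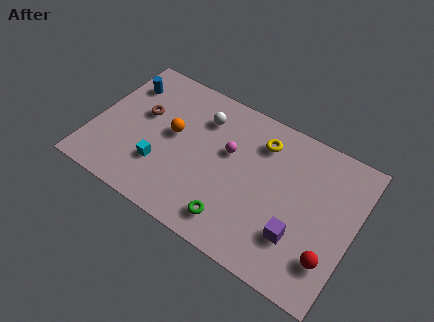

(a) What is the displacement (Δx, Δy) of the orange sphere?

(2.9, 1.7)

The orange sphere was at about (1.4, 3.1) and moved to about (4.3, 4.8).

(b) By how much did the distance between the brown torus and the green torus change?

-1.0

The distance was about 7.9 in the first image and 6.9 in the second, so they moved 1.0 units closer together.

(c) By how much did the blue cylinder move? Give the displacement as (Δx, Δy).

(-2.4, 2.4)

From the two frames, the blue cylinder sits at roughly (3.6, 4.2) before and (1.2, 6.6) after.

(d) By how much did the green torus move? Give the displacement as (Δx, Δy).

(-2.3, -0.7)

The green torus started near (10.6, 2.2) and ended near (8.3, 1.5).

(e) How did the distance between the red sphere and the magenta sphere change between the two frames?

+1.1

They were about 5.7 units apart before and 6.8 after — 1.1 units further apart.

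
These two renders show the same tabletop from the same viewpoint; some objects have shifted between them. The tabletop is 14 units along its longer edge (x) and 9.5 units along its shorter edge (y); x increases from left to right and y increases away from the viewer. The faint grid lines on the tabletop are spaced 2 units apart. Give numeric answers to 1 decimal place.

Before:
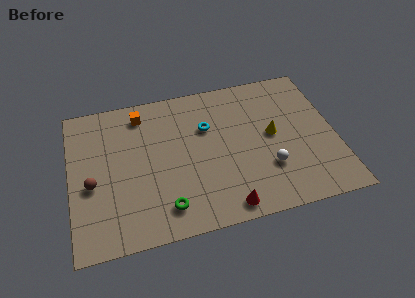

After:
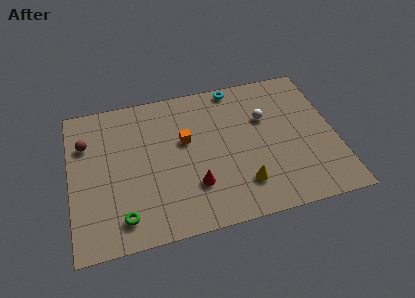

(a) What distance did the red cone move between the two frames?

2.3

The red cone was near (7.9, 1.0) before and (6.4, 2.7) after, so it travelled √(1.5² + 1.7²) ≈ 2.3 units.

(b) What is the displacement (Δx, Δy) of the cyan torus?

(1.7, 2.4)

From the two frames, the cyan torus sits at roughly (7.3, 6.3) before and (9.0, 8.7) after.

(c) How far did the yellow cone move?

3.3

From (10.7, 5.0) to (8.9, 2.2), the yellow cone covered √(1.8² + 2.8²) ≈ 3.3 units.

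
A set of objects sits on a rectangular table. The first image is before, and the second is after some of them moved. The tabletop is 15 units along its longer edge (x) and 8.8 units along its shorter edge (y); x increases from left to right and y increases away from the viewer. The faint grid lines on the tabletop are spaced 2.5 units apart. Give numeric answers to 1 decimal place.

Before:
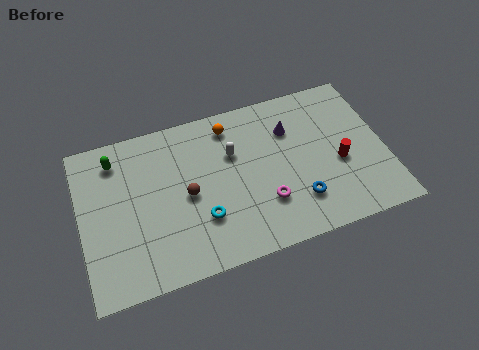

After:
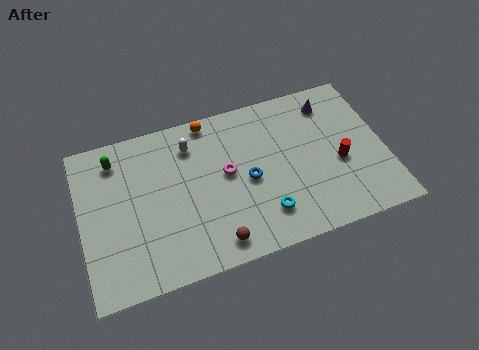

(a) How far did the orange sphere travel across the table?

1.2

The orange sphere was near (7.6, 7.4) before and (6.6, 8.0) after, so it travelled √(1.0² + 0.6²) ≈ 1.2 units.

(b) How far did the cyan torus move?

3.1

The cyan torus moved from about (5.8, 2.7) to (8.8, 2.0), a distance of √(3.0² + 0.7²) ≈ 3.1.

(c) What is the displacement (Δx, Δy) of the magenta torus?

(-1.7, 2.2)

The magenta torus started near (8.9, 2.6) and ended near (7.2, 4.8).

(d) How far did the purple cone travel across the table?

2.3

From (10.5, 6.3) to (12.6, 7.2), the purple cone covered √(2.1² + 0.9²) ≈ 2.3 units.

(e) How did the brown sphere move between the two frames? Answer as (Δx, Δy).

(1.1, -3.0)

The brown sphere started near (5.2, 4.2) and ended near (6.3, 1.2).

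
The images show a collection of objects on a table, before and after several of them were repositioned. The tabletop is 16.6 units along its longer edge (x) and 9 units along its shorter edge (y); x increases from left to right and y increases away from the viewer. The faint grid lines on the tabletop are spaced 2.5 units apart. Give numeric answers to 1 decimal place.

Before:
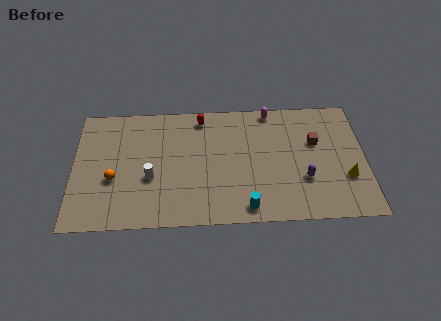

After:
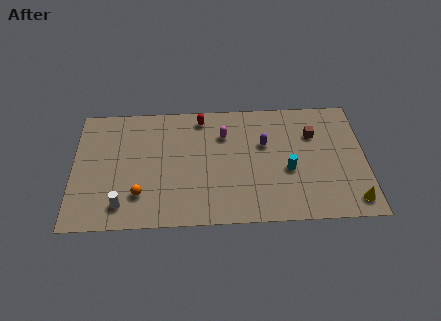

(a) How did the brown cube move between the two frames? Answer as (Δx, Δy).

(-0.1, 0.6)

From the two frames, the brown cube sits at roughly (13.8, 5.7) before and (13.7, 6.3) after.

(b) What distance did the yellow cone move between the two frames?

1.7

The yellow cone was near (15.5, 3.0) before and (15.8, 1.3) after, so it travelled √(0.3² + 1.7²) ≈ 1.7 units.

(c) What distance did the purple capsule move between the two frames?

3.5

The purple capsule moved from about (13.1, 3.0) to (10.9, 5.7), a distance of √(2.2² + 2.7²) ≈ 3.5.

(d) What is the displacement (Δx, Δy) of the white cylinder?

(-1.6, -1.9)

The white cylinder was at about (4.4, 3.5) and moved to about (2.8, 1.6).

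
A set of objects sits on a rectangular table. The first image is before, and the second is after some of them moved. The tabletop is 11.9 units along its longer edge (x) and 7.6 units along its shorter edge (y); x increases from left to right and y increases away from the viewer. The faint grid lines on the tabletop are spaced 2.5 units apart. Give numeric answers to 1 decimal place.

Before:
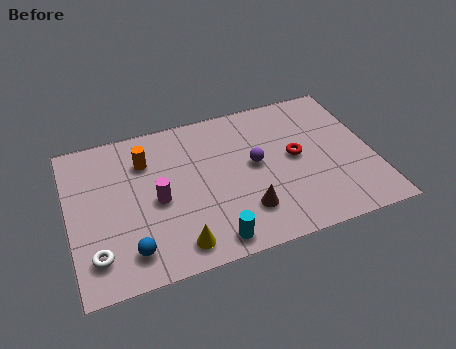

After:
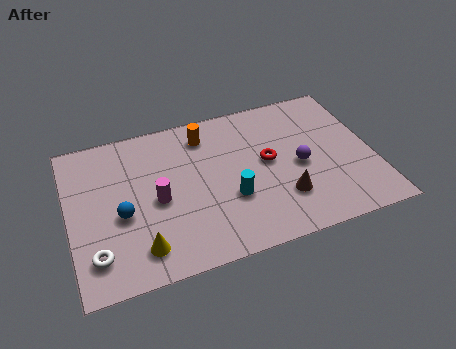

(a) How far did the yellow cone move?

1.4

The yellow cone was near (4.0, 1.1) before and (2.6, 1.4) after, so it travelled √(1.4² + 0.3²) ≈ 1.4 units.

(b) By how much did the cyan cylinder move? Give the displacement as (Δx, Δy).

(0.9, 1.8)

The cyan cylinder was at about (5.3, 0.9) and moved to about (6.2, 2.7).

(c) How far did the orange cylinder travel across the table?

2.5

The orange cylinder moved from about (3.1, 5.6) to (5.5, 6.2), a distance of √(2.4² + 0.6²) ≈ 2.5.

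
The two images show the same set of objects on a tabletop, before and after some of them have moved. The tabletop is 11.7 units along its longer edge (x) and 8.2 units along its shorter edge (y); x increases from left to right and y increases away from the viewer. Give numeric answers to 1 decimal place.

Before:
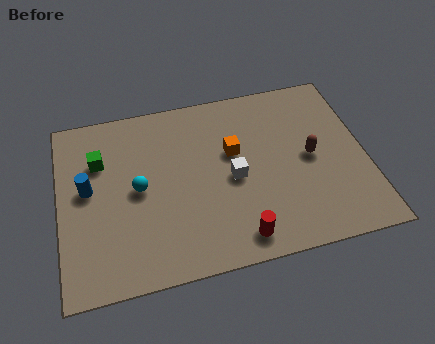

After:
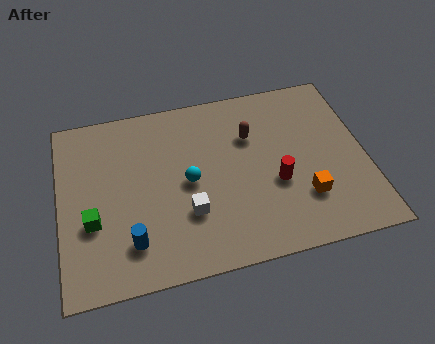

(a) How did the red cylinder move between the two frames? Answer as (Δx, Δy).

(1.6, 2.1)

From the two frames, the red cylinder sits at roughly (6.6, 1.1) before and (8.2, 3.2) after.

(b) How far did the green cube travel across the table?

2.7

From (1.6, 5.7) to (1.2, 3.0), the green cube covered √(0.4² + 2.7²) ≈ 2.7 units.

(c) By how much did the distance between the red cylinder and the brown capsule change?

-1.7

Before: roughly 4.2 units apart; after: 2.5. That's 1.7 units closer together.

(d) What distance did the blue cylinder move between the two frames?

3.1

From (1.1, 4.5) to (2.6, 1.8), the blue cylinder covered √(1.5² + 2.7²) ≈ 3.1 units.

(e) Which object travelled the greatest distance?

the orange cube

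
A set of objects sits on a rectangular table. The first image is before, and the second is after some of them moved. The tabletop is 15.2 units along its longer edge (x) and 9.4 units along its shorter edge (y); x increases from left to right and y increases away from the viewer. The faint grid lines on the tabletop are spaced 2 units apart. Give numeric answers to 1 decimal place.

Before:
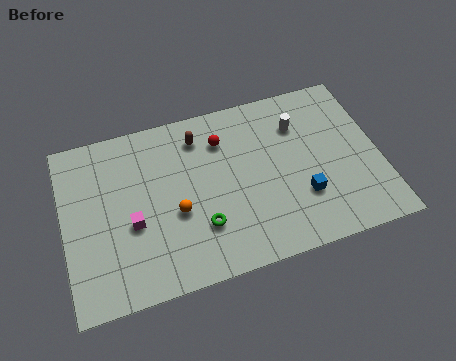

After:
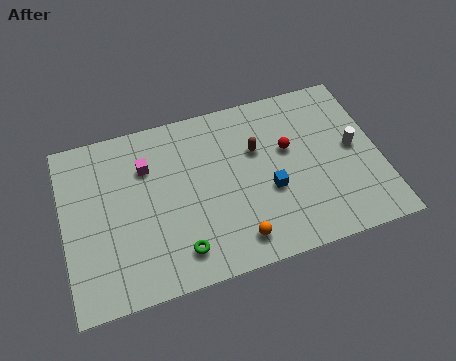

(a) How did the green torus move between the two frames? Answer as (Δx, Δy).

(-1.1, -1.0)

From the two frames, the green torus sits at roughly (6.4, 2.7) before and (5.3, 1.7) after.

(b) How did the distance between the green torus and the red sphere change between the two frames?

+2.3

The distance was about 4.6 in the first image and 6.9 in the second, so they moved 2.3 units further apart.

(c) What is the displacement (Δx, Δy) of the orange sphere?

(2.7, -2.3)

The orange sphere started near (5.3, 3.8) and ended near (8.0, 1.5).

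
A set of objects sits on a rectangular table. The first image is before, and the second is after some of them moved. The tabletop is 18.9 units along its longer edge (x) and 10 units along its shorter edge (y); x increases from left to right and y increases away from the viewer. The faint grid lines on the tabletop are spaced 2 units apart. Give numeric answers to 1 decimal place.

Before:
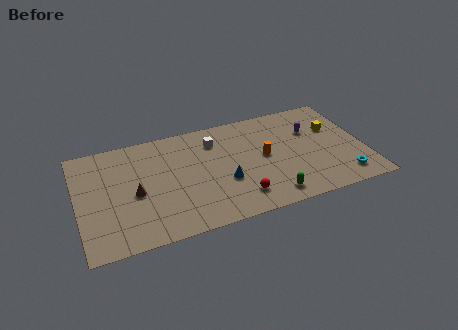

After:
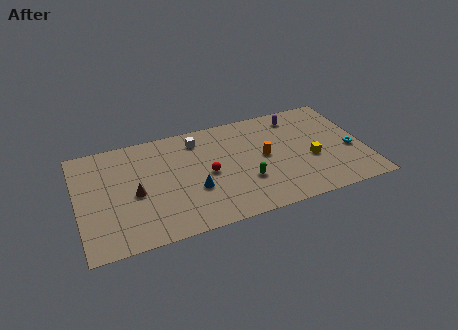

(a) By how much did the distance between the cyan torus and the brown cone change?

+0.5

They were about 13.8 units apart before and 14.3 after — 0.5 units further apart.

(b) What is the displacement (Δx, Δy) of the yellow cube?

(-1.8, -2.5)

From the two frames, the yellow cube sits at roughly (17.1, 6.5) before and (15.3, 4.0) after.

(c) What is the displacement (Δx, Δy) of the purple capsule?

(-0.8, 1.7)

From the two frames, the purple capsule sits at roughly (15.6, 6.7) before and (14.8, 8.4) after.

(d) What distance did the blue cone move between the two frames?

2.0

The blue cone moved from about (9.5, 3.7) to (7.5, 3.6), a distance of √(2.0² + 0.1²) ≈ 2.0.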